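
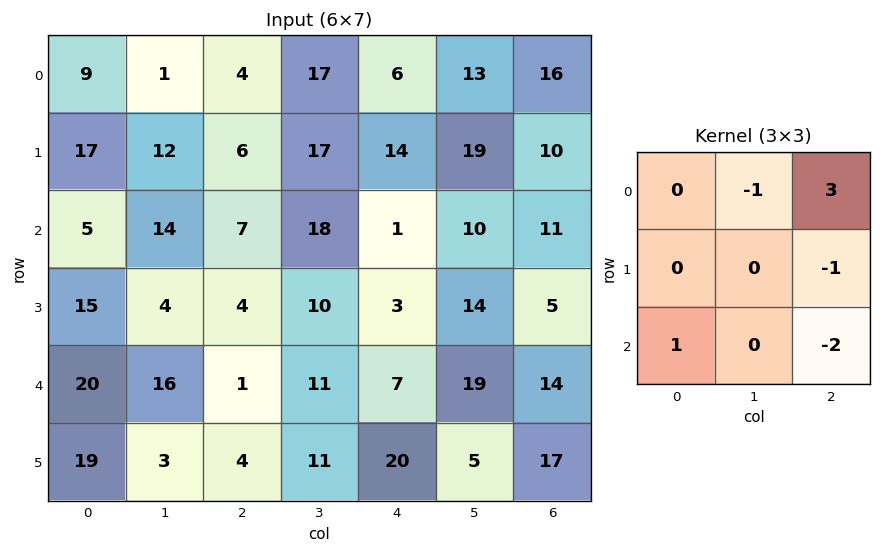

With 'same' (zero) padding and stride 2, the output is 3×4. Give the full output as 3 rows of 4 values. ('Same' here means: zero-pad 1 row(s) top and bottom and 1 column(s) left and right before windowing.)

-25 -39 -34 19
-3 11 15 4
-25 -4 21 0

Output[0,0]: The receptive field on the zero-padded input at this output position is [0 0 0 / 0 9 1 / 0 17 12]. Elementwise product with the kernel and sum: 0·-1 + 0·3 + 1·-1 + 0·1 + 12·-2.
Output[0,1]: The receptive field on the zero-padded input at this output position is [0 0 0 / 1 4 17 / 12 6 17]. Elementwise product with the kernel and sum: 0·-1 + 0·3 + 17·-1 + 12·1 + 17·-2.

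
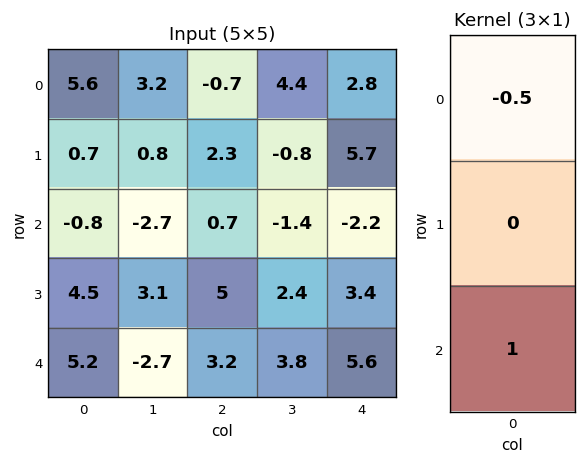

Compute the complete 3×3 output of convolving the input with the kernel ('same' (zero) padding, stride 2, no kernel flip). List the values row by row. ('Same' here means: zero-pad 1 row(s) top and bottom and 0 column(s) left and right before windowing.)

Output[0,0]: The receptive field on the zero-padded input at this output position is [0 / 5.6 / 0.7]. Elementwise product with the kernel and sum: 0·-0.5 + 0.7·1.

0.7 2.3 5.7
4.15 3.85 0.55
-2.25 -2.5 -1.7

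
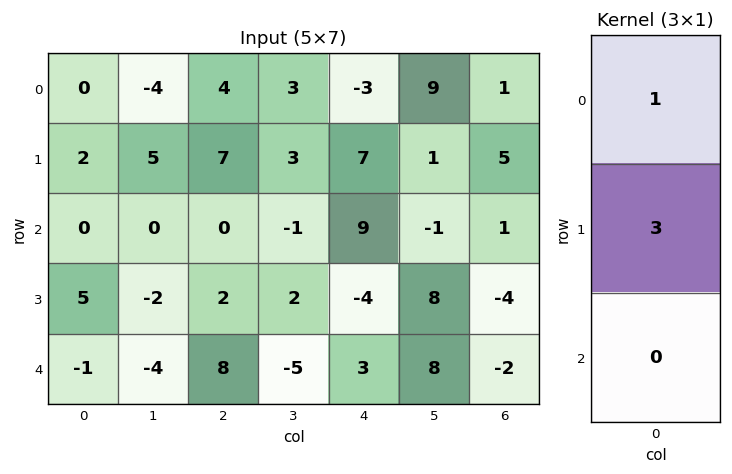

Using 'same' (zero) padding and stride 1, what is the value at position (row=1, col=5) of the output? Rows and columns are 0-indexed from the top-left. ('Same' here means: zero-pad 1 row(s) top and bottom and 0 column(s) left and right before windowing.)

12

The receptive field on the zero-padded input at this output position is [9 / 1 / -1]. Elementwise product with the kernel and sum: 9·1 + 1·3.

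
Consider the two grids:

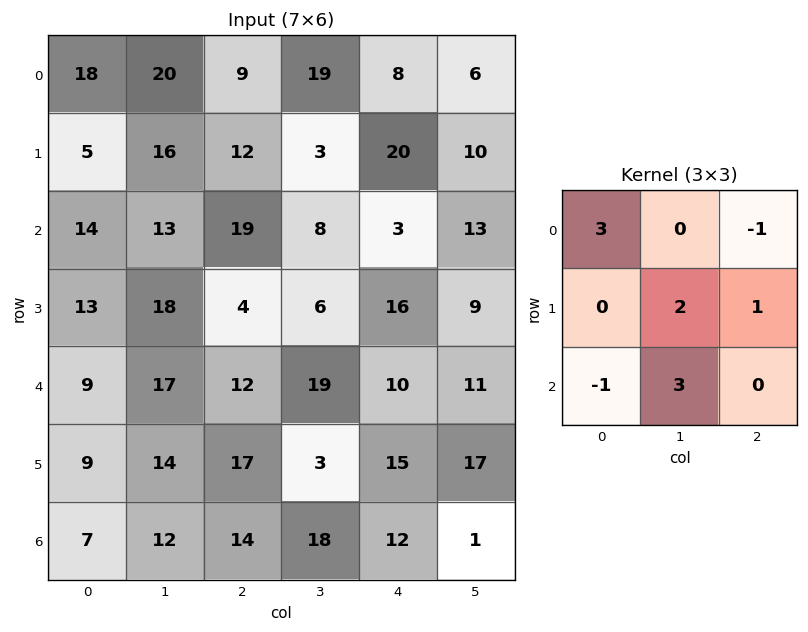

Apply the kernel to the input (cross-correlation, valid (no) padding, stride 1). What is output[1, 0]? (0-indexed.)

The receptive field on the input at this output position is [5 16 12 / 14 13 19 / 13 18 4]. Elementwise product with the kernel and sum: 5·3 + 12·-1 + 13·2 + 19·1 + 13·-1 + 18·3.

89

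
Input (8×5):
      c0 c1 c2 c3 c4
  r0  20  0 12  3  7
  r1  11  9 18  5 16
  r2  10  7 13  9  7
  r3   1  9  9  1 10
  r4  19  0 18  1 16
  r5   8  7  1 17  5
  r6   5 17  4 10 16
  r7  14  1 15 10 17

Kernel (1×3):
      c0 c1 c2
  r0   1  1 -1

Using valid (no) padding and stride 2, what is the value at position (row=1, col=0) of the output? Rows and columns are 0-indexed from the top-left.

The receptive field on the input at this output position is [10 7 13]. Elementwise product with the kernel and sum: 10·1 + 7·1 + 13·-1.

4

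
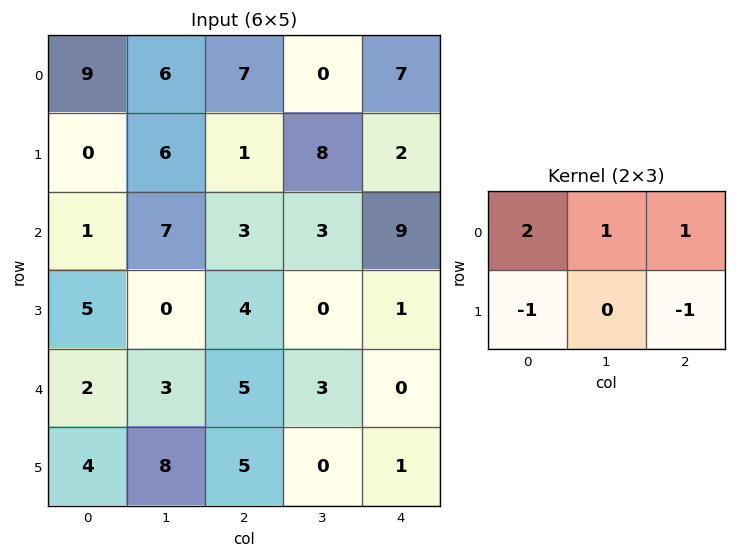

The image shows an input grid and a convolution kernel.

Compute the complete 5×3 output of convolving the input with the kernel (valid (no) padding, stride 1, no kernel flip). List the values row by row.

30 5 18
3 11 0
3 20 13
7 -2 4
3 6 7

Output[0,0]: The receptive field on the input at this output position is [9 6 7 / 0 6 1]. Elementwise product with the kernel and sum: 9·2 + 6·1 + 7·1 + 0·-1 + 1·-1.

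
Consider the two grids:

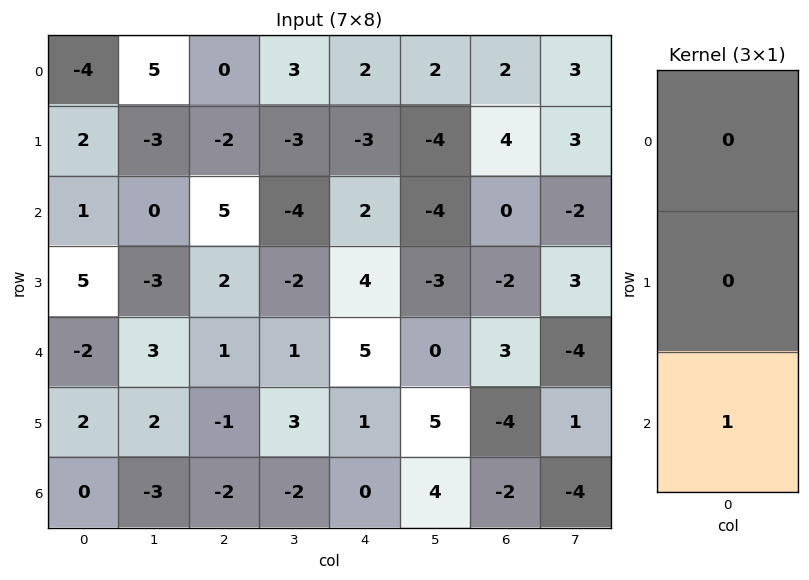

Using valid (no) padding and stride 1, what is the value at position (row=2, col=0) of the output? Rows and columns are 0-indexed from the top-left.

-2

The receptive field on the input at this output position is [1 / 5 / -2]. Elementwise product with the kernel and sum: -2·1.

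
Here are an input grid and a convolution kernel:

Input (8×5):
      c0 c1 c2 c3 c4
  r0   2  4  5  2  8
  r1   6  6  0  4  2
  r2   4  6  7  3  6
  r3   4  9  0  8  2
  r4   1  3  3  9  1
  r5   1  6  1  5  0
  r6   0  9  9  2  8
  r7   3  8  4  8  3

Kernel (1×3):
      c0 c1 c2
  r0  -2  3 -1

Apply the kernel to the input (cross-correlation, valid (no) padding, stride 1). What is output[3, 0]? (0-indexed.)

19

The receptive field on the input at this output position is [4 9 0]. Elementwise product with the kernel and sum: 4·-2 + 9·3 + 0·-1.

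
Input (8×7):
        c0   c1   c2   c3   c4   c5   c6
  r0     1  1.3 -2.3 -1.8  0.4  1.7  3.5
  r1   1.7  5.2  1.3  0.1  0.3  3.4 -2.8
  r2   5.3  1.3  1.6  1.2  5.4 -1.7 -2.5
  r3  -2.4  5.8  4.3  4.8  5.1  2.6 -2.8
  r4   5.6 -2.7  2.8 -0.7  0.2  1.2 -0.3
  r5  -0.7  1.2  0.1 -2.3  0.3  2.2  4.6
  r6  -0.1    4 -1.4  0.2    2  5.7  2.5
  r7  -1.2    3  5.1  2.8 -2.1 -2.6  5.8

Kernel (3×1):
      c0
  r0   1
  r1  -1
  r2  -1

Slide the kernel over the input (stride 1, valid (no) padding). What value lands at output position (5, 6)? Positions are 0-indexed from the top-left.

The receptive field on the input at this output position is [4.6 / 2.5 / 5.8]. Elementwise product with the kernel and sum: 4.6·1 + 2.5·-1 + 5.8·-1.

-3.7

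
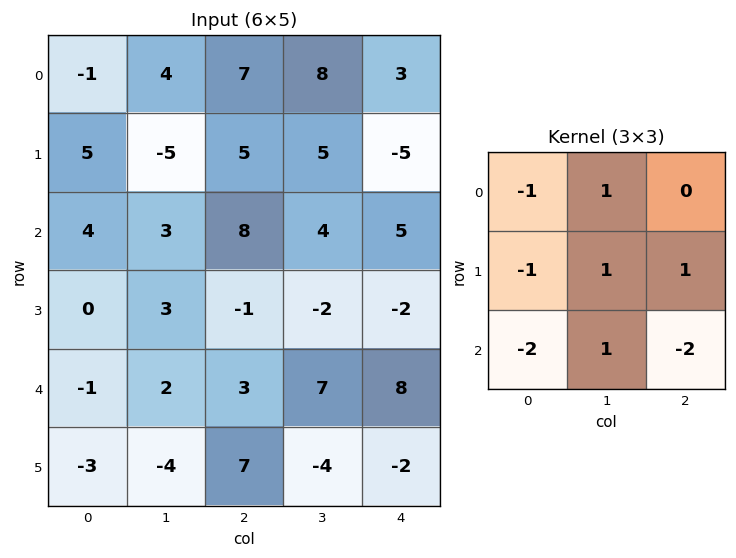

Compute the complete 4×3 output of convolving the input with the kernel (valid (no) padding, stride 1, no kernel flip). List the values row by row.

Output[0,0]: The receptive field on the input at this output position is [-1 4 7 / 5 -5 5 / 4 3 8]. Elementwise product with the kernel and sum: -1·-1 + 4·1 + 5·-1 + -5·1 + 5·1 + 4·-2 + 3·1 + 8·-2.

-21 12 -26
2 16 5
-1 -16 -22
-3 27 -3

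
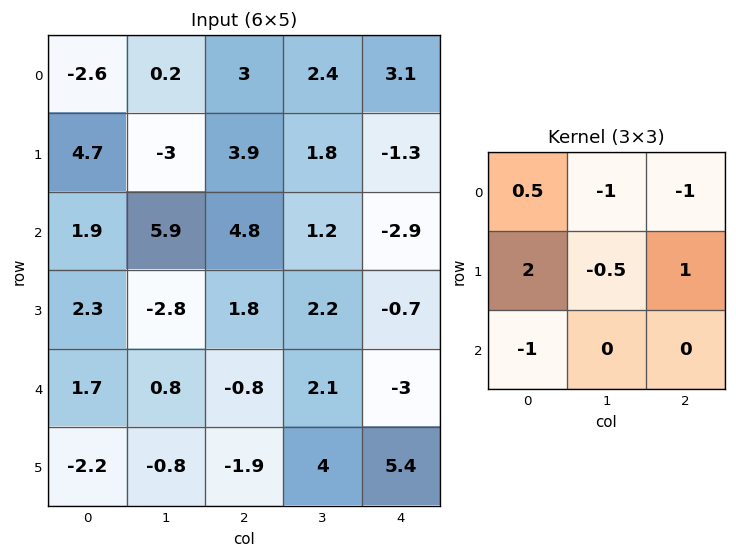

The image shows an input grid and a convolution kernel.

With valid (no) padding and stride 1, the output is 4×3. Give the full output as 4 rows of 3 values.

Output[0,0]: The receptive field on the input at this output position is [-2.6 0.2 3 / 4.7 -3 3.9 / 1.9 5.9 4.8]. Elementwise product with the kernel and sum: -2.6·0.5 + 0.2·-1 + 3·-1 + 4.7·2 + -3·-0.5 + 3.9·1 + 1.9·-1.
Output[0,1]: The receptive field on the input at this output position is [0.2 3 2.4 / -3 3.9 1.8 / 5.9 4.8 1.2]. Elementwise product with the kernel and sum: 0.2·0.5 + 3·-1 + 2.4·-1 + -3·2 + 3.9·-0.5 + 1.8·1 + 5.9·-1.

8.4 -17.35 -3.2
4.8 6.2 5.75
-3.65 -8.15 6.7
6.55 -0.5 -4.35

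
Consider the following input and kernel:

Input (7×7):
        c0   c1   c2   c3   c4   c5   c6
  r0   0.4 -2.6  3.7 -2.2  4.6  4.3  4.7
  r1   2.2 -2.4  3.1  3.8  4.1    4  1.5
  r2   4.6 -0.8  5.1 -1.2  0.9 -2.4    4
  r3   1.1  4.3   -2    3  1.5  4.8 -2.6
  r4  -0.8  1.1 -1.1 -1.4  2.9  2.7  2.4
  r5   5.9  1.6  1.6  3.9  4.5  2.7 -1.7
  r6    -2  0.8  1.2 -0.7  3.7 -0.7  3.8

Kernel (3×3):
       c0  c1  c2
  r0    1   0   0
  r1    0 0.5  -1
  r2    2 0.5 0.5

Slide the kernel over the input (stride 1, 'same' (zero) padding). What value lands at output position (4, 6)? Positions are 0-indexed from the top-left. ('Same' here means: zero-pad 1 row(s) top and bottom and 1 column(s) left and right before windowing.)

The receptive field on the zero-padded input at this output position is [4.8 -2.6 0 / 2.7 2.4 0 / 2.7 -1.7 0]. Elementwise product with the kernel and sum: 4.8·1 + 2.4·0.5 + 0·-1 + 2.7·2 + -1.7·0.5 + 0·0.5.

10.55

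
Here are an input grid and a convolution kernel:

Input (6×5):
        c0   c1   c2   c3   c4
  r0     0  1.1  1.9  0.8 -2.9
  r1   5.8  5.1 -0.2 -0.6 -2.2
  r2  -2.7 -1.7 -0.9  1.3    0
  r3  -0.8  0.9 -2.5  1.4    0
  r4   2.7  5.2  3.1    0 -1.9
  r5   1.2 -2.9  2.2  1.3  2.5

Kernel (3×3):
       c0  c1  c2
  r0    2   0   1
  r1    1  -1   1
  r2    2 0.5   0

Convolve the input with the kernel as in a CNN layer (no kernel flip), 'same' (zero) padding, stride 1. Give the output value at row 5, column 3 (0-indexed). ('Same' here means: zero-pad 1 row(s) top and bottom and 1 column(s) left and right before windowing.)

The receptive field on the zero-padded input at this output position is [3.1 0 -1.9 / 2.2 1.3 2.5 / 0 0 0]. Elementwise product with the kernel and sum: 3.1·2 + -1.9·1 + 2.2·1 + 1.3·-1 + 2.5·1 + 0·2 + 0·0.5.

7.7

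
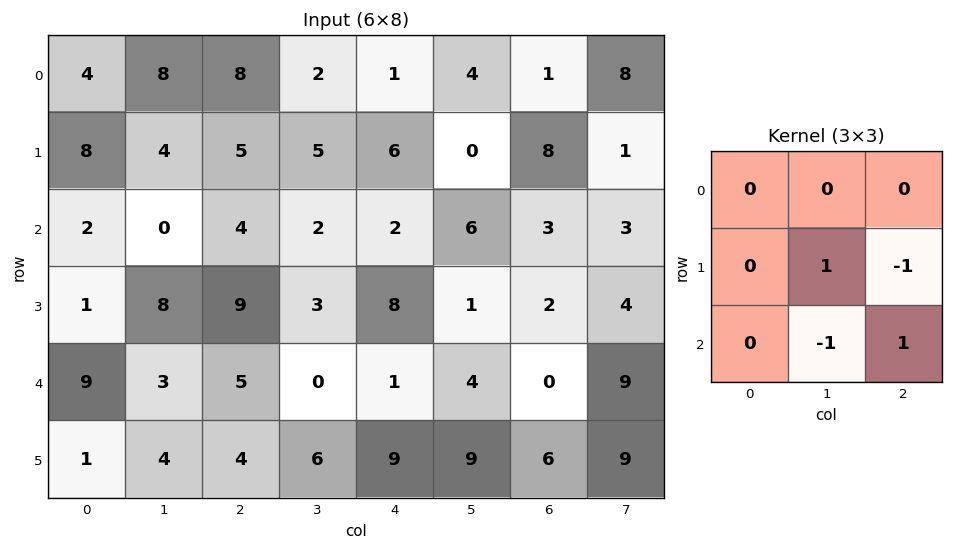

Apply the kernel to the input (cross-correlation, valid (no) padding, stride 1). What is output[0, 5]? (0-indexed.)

The receptive field on the input at this output position is [4 1 8 / 0 8 1 / 6 3 3]. Elementwise product with the kernel and sum: 8·1 + 1·-1 + 3·-1 + 3·1.

7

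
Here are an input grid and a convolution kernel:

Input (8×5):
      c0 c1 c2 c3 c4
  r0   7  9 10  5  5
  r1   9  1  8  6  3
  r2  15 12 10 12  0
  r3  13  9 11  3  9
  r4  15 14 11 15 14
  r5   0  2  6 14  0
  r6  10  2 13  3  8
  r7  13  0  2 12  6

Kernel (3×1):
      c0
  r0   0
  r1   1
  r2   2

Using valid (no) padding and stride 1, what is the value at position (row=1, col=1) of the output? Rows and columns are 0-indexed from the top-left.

30

The receptive field on the input at this output position is [1 / 12 / 9]. Elementwise product with the kernel and sum: 12·1 + 9·2.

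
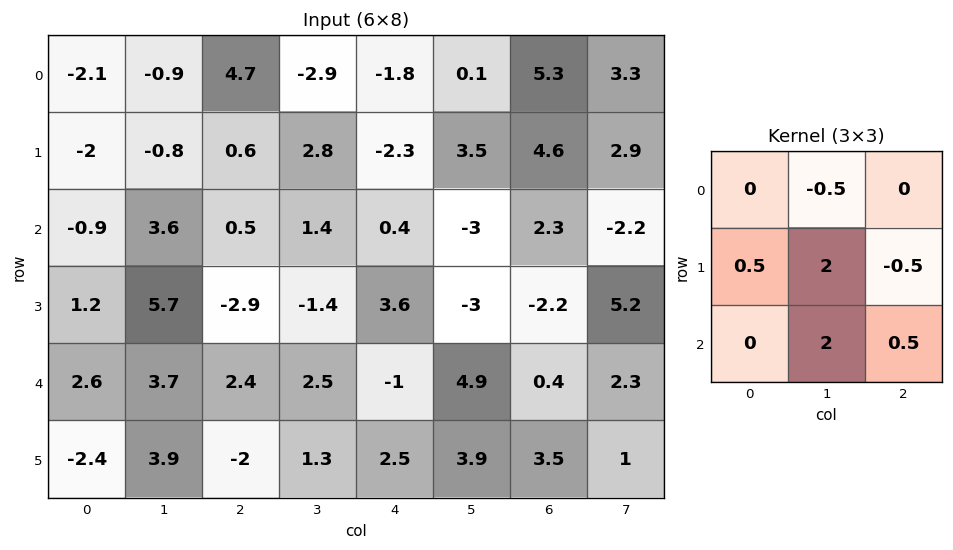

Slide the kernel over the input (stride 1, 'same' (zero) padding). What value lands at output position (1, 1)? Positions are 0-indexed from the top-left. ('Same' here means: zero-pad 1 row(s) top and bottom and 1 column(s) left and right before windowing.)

The receptive field on the zero-padded input at this output position is [-2.1 -0.9 4.7 / -2 -0.8 0.6 / -0.9 3.6 0.5]. Elementwise product with the kernel and sum: -0.9·-0.5 + -2·0.5 + -0.8·2 + 0.6·-0.5 + 3.6·2 + 0.5·0.5.

5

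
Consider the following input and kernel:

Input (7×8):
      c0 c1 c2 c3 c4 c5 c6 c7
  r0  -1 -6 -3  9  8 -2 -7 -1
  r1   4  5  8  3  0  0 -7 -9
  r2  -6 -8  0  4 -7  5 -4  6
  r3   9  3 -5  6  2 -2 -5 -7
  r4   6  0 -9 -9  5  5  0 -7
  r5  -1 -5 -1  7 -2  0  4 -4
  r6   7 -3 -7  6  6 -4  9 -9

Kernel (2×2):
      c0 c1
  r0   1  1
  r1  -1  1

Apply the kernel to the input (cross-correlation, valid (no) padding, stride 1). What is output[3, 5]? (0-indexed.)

-12

The receptive field on the input at this output position is [-2 -5 / 5 0]. Elementwise product with the kernel and sum: -2·1 + -5·1 + 5·-1 + 0·1.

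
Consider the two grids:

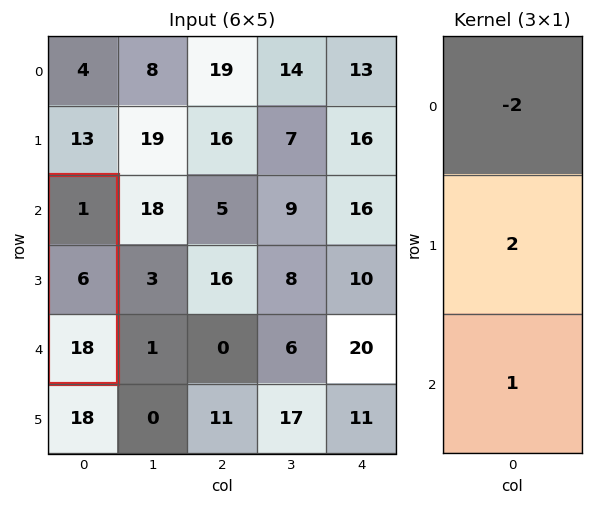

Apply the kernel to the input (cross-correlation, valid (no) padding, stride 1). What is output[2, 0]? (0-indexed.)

The receptive field on the input at this output position is [1 / 6 / 18]. Elementwise product with the kernel and sum: 1·-2 + 6·2 + 18·1.

28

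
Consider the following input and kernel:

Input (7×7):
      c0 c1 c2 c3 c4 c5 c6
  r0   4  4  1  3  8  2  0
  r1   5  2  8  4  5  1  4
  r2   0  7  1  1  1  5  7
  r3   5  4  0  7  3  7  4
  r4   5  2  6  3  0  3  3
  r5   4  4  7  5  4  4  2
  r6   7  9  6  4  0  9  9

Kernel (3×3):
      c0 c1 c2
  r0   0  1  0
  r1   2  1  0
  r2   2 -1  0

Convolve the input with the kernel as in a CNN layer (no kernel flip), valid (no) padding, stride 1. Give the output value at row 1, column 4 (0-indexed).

7

The receptive field on the input at this output position is [5 1 4 / 1 5 7 / 3 7 4]. Elementwise product with the kernel and sum: 1·1 + 1·2 + 5·1 + 3·2 + 7·-1.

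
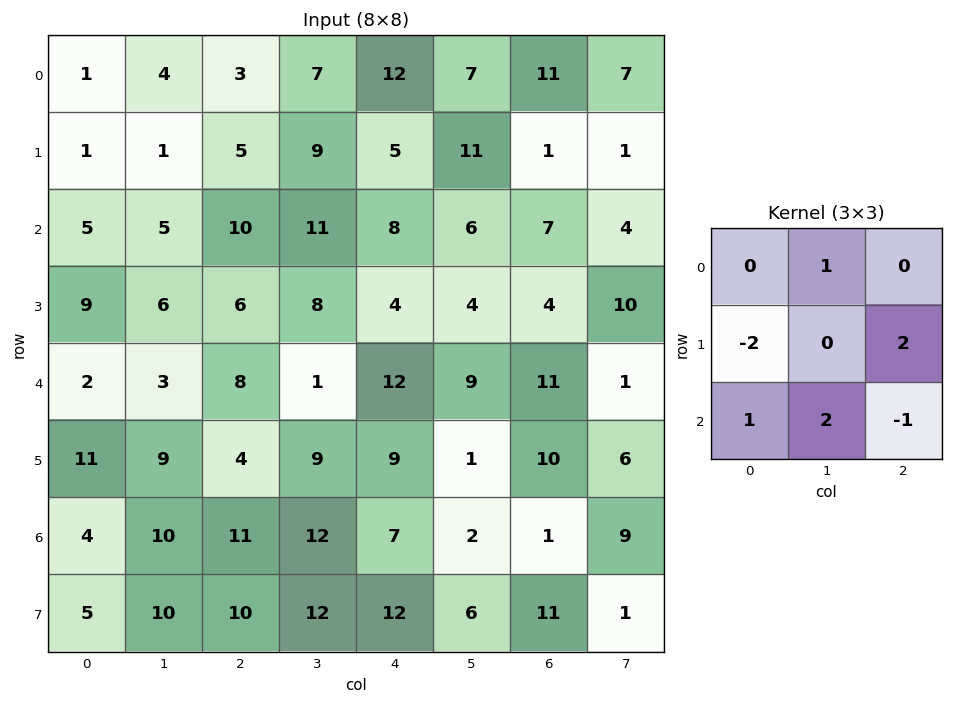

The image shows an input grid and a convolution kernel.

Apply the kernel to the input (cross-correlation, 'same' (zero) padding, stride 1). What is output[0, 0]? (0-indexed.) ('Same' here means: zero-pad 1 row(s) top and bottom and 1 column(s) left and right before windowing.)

The receptive field on the zero-padded input at this output position is [0 0 0 / 0 1 4 / 0 1 1]. Elementwise product with the kernel and sum: 0·1 + 0·-2 + 4·2 + 0·1 + 1·2 + 1·-1.

9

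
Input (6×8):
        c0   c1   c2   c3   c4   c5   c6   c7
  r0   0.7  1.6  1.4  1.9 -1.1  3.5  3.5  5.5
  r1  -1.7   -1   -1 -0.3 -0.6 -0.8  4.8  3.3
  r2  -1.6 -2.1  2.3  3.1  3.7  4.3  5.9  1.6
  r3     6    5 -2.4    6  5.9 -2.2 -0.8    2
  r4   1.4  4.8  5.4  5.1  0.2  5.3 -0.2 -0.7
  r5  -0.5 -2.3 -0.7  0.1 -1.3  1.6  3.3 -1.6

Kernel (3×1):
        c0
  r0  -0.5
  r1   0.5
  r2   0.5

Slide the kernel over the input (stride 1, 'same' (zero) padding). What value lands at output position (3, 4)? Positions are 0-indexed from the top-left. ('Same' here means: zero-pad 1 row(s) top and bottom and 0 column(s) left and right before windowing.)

1.2

The receptive field on the zero-padded input at this output position is [3.7 / 5.9 / 0.2]. Elementwise product with the kernel and sum: 3.7·-0.5 + 5.9·0.5 + 0.2·0.5.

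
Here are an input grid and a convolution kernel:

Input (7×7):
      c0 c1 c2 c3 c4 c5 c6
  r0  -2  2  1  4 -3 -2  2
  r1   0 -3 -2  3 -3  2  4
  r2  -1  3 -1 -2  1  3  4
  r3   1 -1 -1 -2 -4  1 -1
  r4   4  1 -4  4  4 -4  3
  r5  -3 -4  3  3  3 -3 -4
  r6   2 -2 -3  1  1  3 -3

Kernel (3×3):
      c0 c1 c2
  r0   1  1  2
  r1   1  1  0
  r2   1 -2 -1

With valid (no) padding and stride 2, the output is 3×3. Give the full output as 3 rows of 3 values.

-7 2 -11
6 -20 18
-1 8 4

Output[0,0]: The receptive field on the input at this output position is [-2 2 1 / 0 -3 -2 / -1 3 -1]. Elementwise product with the kernel and sum: -2·1 + 2·1 + 1·2 + 0·1 + -3·1 + -1·1 + 3·-2 + -1·-1.
Output[0,1]: The receptive field on the input at this output position is [1 4 -3 / -2 3 -3 / -1 -2 1]. Elementwise product with the kernel and sum: 1·1 + 4·1 + -3·2 + -2·1 + 3·1 + -1·1 + -2·-2 + 1·-1.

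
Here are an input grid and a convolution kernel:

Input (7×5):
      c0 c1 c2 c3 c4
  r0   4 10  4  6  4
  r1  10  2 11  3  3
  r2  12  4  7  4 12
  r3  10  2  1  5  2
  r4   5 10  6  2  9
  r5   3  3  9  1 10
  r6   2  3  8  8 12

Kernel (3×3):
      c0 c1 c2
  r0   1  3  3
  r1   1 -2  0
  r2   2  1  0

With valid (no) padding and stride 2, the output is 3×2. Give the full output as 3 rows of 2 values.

Output[0,0]: The receptive field on the input at this output position is [4 10 4 / 10 2 11 / 12 4 7]. Elementwise product with the kernel and sum: 4·1 + 10·3 + 4·3 + 10·1 + 2·-2 + 12·2 + 4·1.
Output[0,1]: The receptive field on the input at this output position is [4 6 4 / 11 3 3 / 7 4 12]. Elementwise product with the kernel and sum: 4·1 + 6·3 + 4·3 + 11·1 + 3·-2 + 7·2 + 4·1.

80 57
71 60
57 70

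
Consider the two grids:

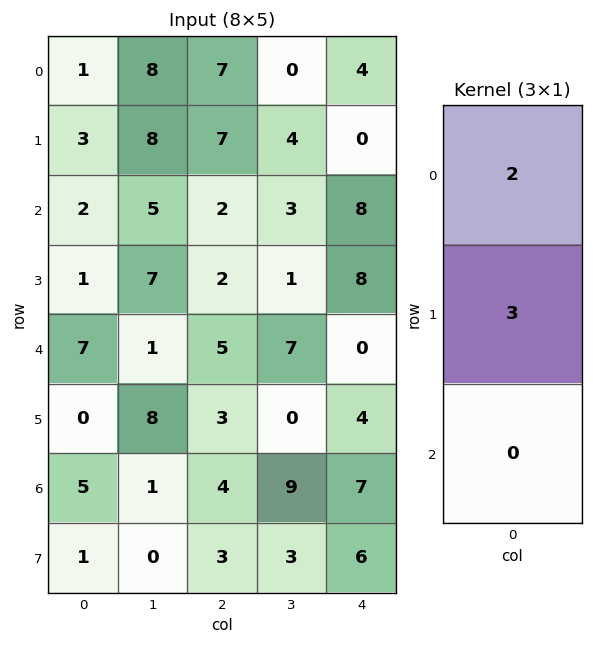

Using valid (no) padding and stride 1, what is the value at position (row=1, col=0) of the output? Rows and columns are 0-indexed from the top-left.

The receptive field on the input at this output position is [3 / 2 / 1]. Elementwise product with the kernel and sum: 3·2 + 2·3.

12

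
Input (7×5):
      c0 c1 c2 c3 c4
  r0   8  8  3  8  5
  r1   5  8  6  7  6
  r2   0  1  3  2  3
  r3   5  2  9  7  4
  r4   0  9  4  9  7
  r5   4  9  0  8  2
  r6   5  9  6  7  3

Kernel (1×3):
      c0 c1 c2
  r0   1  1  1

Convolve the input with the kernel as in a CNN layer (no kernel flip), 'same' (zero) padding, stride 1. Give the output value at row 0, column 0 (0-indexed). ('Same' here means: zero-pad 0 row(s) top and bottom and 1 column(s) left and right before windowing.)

16

The receptive field on the zero-padded input at this output position is [0 8 8]. Elementwise product with the kernel and sum: 0·1 + 8·1 + 8·1.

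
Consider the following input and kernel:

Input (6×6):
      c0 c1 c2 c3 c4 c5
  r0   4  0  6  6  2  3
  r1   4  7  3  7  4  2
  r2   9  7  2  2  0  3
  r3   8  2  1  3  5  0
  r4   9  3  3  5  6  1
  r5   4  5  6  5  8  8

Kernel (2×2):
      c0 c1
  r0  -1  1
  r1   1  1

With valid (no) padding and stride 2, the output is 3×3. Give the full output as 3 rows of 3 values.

7 10 7
8 4 8
3 13 11

Output[0,0]: The receptive field on the input at this output position is [4 0 / 4 7]. Elementwise product with the kernel and sum: 4·-1 + 0·1 + 4·1 + 7·1.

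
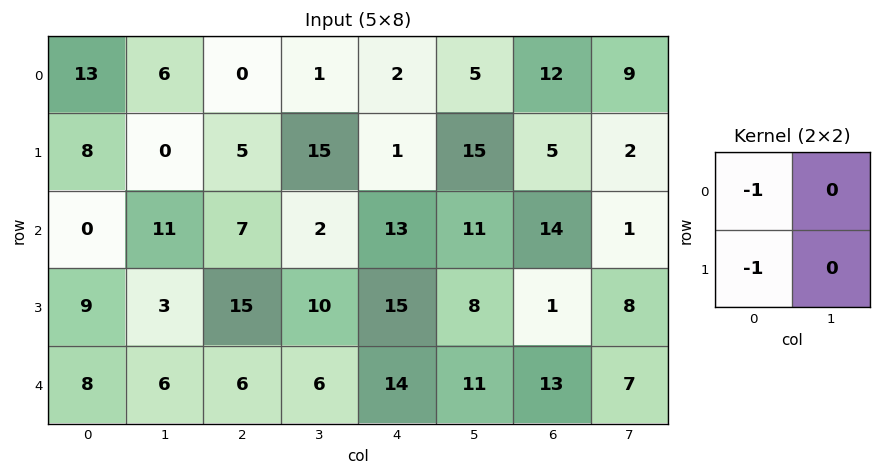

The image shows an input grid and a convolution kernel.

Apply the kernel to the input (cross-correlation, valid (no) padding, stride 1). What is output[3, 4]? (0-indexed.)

The receptive field on the input at this output position is [15 8 / 14 11]. Elementwise product with the kernel and sum: 15·-1 + 14·-1.

-29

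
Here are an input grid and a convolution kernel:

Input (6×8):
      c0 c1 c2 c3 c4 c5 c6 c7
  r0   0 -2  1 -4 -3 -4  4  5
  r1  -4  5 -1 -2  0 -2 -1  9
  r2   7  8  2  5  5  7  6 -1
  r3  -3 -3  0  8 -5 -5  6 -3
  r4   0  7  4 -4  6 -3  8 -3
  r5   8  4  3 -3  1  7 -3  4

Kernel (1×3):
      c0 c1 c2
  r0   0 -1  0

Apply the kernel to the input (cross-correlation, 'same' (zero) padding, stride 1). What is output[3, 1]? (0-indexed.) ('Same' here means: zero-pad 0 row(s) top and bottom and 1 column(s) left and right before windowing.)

3

The receptive field on the zero-padded input at this output position is [-3 -3 0]. Elementwise product with the kernel and sum: -3·-1.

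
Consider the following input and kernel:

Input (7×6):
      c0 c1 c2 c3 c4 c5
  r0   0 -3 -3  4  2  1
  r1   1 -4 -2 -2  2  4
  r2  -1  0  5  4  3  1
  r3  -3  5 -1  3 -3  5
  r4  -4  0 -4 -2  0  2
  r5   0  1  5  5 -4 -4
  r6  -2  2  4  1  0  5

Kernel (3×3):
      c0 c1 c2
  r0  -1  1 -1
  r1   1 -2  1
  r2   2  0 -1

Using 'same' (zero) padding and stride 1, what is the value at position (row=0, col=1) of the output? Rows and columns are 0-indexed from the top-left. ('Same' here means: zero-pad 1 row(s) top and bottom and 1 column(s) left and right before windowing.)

7

The receptive field on the zero-padded input at this output position is [0 0 0 / 0 -3 -3 / 1 -4 -2]. Elementwise product with the kernel and sum: 0·-1 + 0·1 + 0·-1 + 0·1 + -3·-2 + -3·1 + 1·2 + -2·-1.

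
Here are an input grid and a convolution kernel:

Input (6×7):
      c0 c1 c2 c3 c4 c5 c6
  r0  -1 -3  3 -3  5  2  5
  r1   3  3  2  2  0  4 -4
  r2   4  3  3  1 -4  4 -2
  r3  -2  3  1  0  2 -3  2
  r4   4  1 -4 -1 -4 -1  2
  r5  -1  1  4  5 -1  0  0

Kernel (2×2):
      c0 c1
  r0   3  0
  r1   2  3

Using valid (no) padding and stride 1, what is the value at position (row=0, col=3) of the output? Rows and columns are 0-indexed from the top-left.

-5

The receptive field on the input at this output position is [-3 5 / 2 0]. Elementwise product with the kernel and sum: -3·3 + 2·2 + 0·3.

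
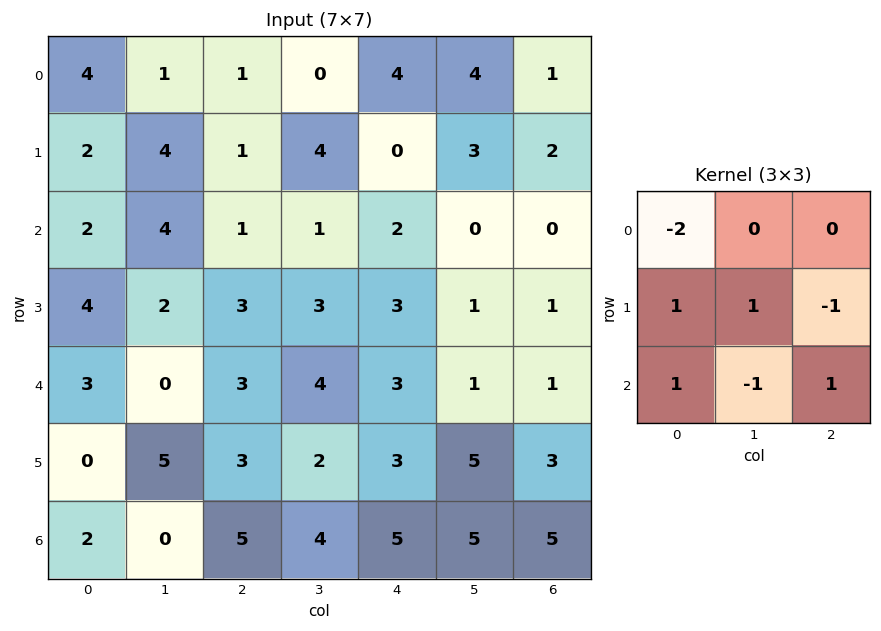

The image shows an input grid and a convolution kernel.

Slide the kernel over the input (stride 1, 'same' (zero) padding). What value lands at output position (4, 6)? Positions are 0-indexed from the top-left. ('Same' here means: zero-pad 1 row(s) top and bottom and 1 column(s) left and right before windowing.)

2

The receptive field on the zero-padded input at this output position is [1 1 0 / 1 1 0 / 5 3 0]. Elementwise product with the kernel and sum: 1·-2 + 1·1 + 1·1 + 0·-1 + 5·1 + 3·-1 + 0·1.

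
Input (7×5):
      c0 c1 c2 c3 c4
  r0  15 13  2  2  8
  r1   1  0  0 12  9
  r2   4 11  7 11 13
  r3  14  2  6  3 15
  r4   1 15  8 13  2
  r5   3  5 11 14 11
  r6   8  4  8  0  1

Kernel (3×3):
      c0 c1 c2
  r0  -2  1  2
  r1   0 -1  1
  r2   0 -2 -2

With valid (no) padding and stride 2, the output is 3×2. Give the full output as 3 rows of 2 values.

Output[0,0]: The receptive field on the input at this output position is [15 13 2 / 1 0 0 / 4 11 7]. Elementwise product with the kernel and sum: 15·-2 + 13·1 + 2·2 + 0·-1 + 0·1 + 11·-2 + 7·-2.
Output[0,1]: The receptive field on the input at this output position is [2 2 8 / 0 12 9 / 7 11 13]. Elementwise product with the kernel and sum: 2·-2 + 2·1 + 8·2 + 12·-1 + 9·1 + 11·-2 + 13·-2.

-49 -37
-25 5
11 -4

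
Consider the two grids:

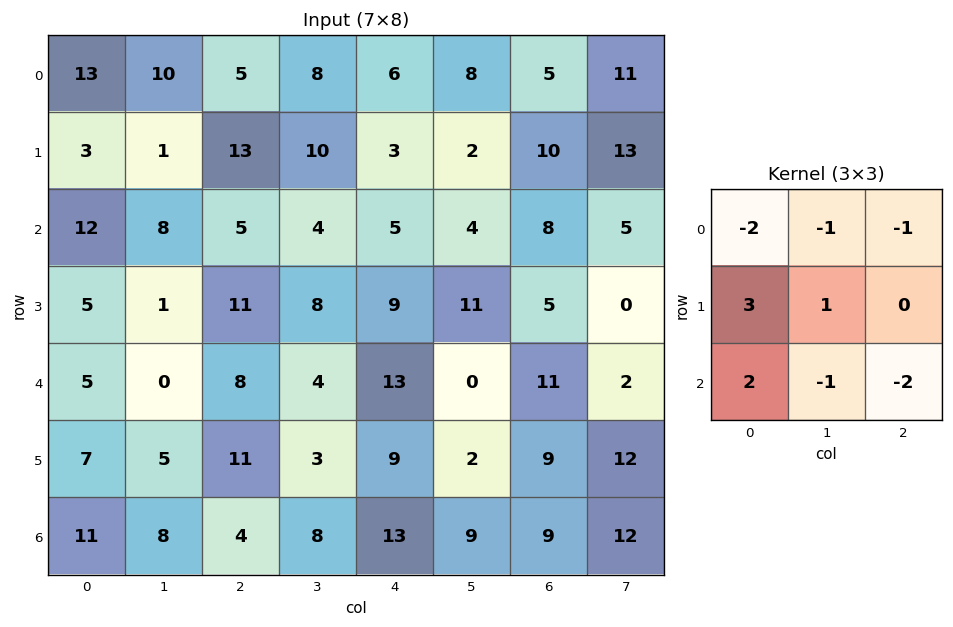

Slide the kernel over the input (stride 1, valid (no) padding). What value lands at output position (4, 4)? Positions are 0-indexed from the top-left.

The receptive field on the input at this output position is [13 0 11 / 9 2 9 / 13 9 9]. Elementwise product with the kernel and sum: 13·-2 + 0·-1 + 11·-1 + 9·3 + 2·1 + 13·2 + 9·-1 + 9·-2.

-9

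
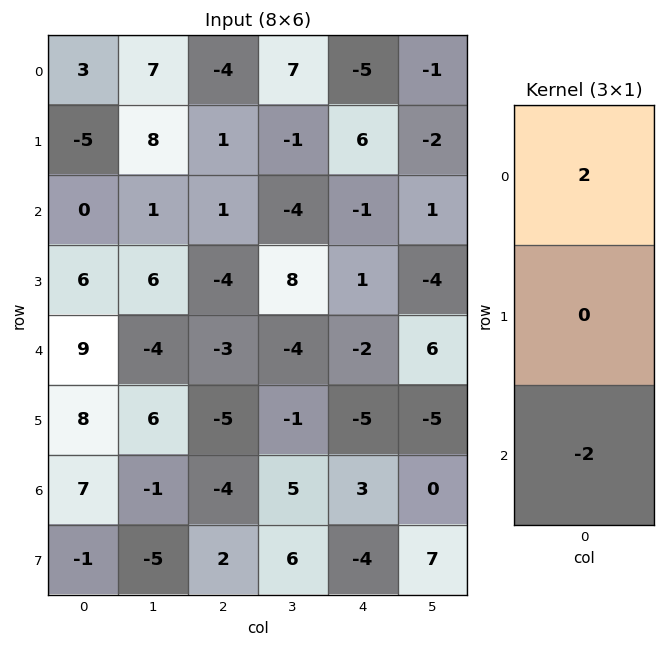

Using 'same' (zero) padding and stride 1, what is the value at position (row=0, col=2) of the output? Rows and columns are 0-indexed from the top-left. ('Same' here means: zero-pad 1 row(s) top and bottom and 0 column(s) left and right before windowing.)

-2

The receptive field on the zero-padded input at this output position is [0 / -4 / 1]. Elementwise product with the kernel and sum: 0·2 + 1·-2.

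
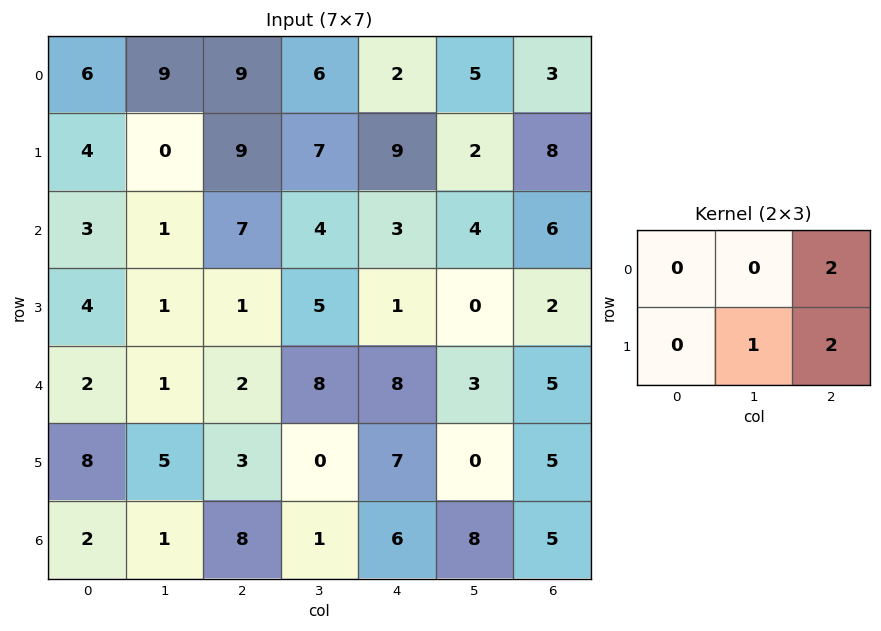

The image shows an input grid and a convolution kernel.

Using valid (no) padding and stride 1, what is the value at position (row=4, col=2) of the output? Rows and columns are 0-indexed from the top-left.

The receptive field on the input at this output position is [2 8 8 / 3 0 7]. Elementwise product with the kernel and sum: 8·2 + 0·1 + 7·2.

30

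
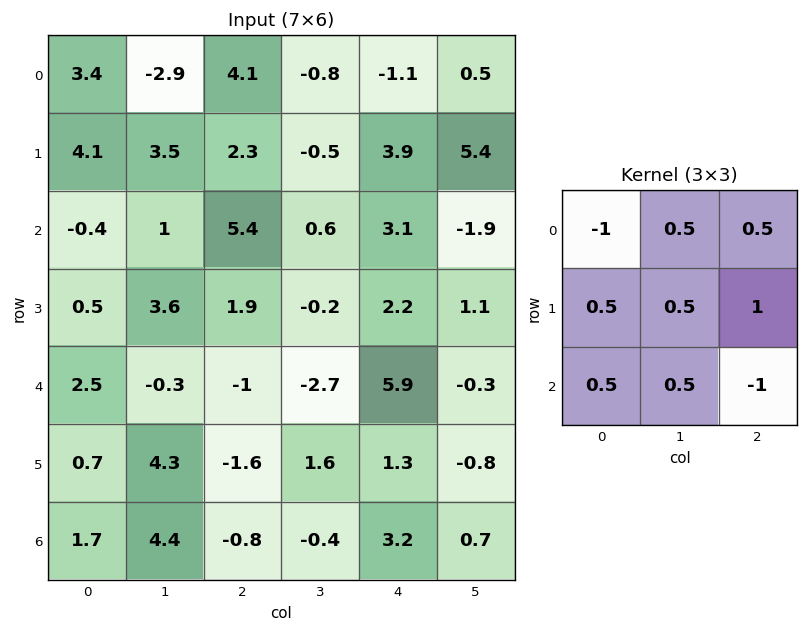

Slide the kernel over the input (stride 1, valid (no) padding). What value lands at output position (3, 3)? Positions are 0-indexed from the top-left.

The receptive field on the input at this output position is [-0.2 2.2 1.1 / -2.7 5.9 -0.3 / 1.6 1.3 -0.8]. Elementwise product with the kernel and sum: -0.2·-1 + 2.2·0.5 + 1.1·0.5 + -2.7·0.5 + 5.9·0.5 + -0.3·1 + 1.6·0.5 + 1.3·0.5 + -0.8·-1.

5.4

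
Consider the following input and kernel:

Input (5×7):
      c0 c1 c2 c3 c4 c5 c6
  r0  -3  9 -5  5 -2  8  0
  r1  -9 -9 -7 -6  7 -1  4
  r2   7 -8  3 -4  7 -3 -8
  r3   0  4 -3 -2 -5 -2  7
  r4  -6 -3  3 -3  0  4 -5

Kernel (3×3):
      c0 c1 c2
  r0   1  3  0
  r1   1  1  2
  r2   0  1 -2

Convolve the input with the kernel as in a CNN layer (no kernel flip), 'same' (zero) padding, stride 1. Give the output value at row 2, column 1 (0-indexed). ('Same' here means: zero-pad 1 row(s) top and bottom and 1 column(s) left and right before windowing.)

-21

The receptive field on the zero-padded input at this output position is [-9 -9 -7 / 7 -8 3 / 0 4 -3]. Elementwise product with the kernel and sum: -9·1 + -9·3 + 7·1 + -8·1 + 3·2 + 4·1 + -3·-2.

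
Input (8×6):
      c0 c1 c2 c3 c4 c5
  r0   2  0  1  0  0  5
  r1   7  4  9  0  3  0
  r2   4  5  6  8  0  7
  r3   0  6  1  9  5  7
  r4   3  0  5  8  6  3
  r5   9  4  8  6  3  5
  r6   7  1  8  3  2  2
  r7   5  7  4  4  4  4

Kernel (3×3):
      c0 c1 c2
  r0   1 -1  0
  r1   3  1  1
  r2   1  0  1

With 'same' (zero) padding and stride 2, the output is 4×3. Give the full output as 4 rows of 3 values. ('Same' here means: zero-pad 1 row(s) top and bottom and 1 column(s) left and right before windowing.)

6 5 5
8 39 44
7 28 48
6 21 24

Output[0,0]: The receptive field on the zero-padded input at this output position is [0 0 0 / 0 2 0 / 0 7 4]. Elementwise product with the kernel and sum: 0·1 + 0·-1 + 0·3 + 2·1 + 0·1 + 0·1 + 4·1.
Output[0,1]: The receptive field on the zero-padded input at this output position is [0 0 0 / 0 1 0 / 4 9 0]. Elementwise product with the kernel and sum: 0·1 + 0·-1 + 0·3 + 1·1 + 0·1 + 4·1 + 0·1.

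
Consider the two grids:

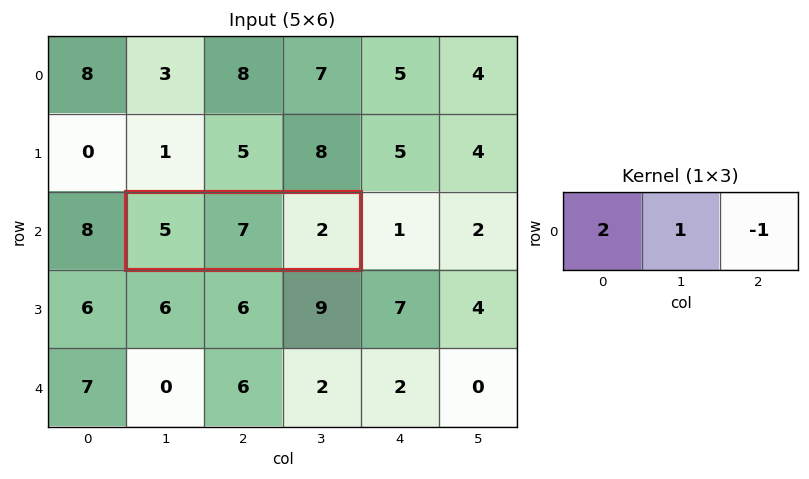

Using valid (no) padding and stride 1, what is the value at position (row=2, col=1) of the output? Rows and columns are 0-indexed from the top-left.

The receptive field on the input at this output position is [5 7 2]. Elementwise product with the kernel and sum: 5·2 + 7·1 + 2·-1.

15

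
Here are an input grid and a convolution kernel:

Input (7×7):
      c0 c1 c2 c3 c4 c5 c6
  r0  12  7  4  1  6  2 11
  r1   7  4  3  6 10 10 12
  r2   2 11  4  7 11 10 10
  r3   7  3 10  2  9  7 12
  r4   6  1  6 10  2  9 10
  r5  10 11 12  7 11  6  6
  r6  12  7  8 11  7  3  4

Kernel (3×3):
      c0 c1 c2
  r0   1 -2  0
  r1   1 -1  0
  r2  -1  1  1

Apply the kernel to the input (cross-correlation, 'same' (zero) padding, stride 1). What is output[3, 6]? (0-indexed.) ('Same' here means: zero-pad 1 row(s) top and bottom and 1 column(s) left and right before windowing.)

The receptive field on the zero-padded input at this output position is [10 10 0 / 7 12 0 / 9 10 0]. Elementwise product with the kernel and sum: 10·1 + 10·-2 + 7·1 + 12·-1 + 9·-1 + 10·1 + 0·1.

-14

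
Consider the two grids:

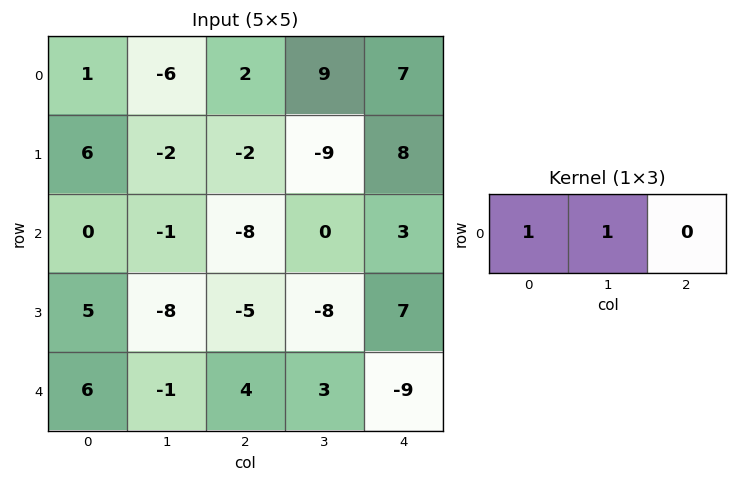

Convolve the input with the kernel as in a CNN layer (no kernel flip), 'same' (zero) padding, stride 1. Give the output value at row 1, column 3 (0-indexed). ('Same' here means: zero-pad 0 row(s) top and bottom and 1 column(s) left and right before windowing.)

-11

The receptive field on the zero-padded input at this output position is [-2 -9 8]. Elementwise product with the kernel and sum: -2·1 + -9·1.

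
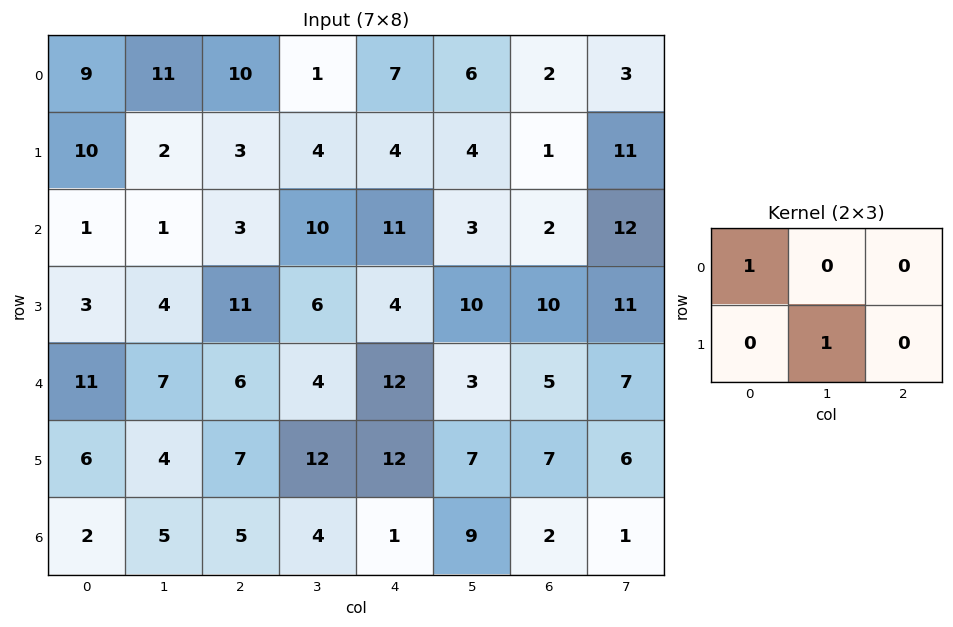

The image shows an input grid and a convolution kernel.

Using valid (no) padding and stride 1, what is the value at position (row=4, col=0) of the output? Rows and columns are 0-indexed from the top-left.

The receptive field on the input at this output position is [11 7 6 / 6 4 7]. Elementwise product with the kernel and sum: 11·1 + 4·1.

15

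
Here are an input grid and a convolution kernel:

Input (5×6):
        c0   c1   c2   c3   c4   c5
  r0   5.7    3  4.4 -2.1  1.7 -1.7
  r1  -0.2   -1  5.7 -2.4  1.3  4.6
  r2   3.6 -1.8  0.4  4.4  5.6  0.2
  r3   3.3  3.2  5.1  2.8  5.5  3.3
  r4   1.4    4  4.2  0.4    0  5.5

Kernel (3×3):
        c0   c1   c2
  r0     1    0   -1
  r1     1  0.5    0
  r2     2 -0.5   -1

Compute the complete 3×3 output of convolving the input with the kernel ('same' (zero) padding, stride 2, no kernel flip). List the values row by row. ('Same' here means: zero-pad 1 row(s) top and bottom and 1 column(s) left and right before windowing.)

3.95 2.75 -11.3
-2.05 0.85 -0.25
-2.5 6.5 -0.1

Output[0,0]: The receptive field on the zero-padded input at this output position is [0 0 0 / 0 5.7 3 / 0 -0.2 -1]. Elementwise product with the kernel and sum: 0·1 + 0·-1 + 0·1 + 5.7·0.5 + 0·2 + -0.2·-0.5 + -1·-1.
Output[0,1]: The receptive field on the zero-padded input at this output position is [0 0 0 / 3 4.4 -2.1 / -1 5.7 -2.4]. Elementwise product with the kernel and sum: 0·1 + 0·-1 + 3·1 + 4.4·0.5 + -1·2 + 5.7·-0.5 + -2.4·-1.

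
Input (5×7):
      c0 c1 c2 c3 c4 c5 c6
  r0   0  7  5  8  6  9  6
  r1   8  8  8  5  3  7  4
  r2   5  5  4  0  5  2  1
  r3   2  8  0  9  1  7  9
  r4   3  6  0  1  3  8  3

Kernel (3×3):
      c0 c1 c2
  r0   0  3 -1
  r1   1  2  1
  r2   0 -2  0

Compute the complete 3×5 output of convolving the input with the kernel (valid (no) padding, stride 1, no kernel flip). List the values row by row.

Output[0,0]: The receptive field on the input at this output position is [0 7 5 / 8 8 8 / 5 5 4]. Elementwise product with the kernel and sum: 7·3 + 5·-1 + 8·1 + 8·2 + 8·1 + 5·-2.
Output[0,1]: The receptive field on the input at this output position is [7 5 8 / 8 8 5 / 5 4 0]. Elementwise product with the kernel and sum: 5·3 + 8·-1 + 8·1 + 8·2 + 5·1 + 4·-2.

38 28 39 17 38
19 32 3 12 13
17 29 12 25 13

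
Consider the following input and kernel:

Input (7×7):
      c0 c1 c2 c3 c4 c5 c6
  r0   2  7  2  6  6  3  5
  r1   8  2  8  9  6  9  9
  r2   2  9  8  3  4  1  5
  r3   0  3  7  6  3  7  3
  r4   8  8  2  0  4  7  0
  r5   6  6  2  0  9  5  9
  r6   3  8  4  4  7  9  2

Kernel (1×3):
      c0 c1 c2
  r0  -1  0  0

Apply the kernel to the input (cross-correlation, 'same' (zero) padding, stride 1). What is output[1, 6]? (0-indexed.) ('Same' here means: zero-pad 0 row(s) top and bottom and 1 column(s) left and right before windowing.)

The receptive field on the zero-padded input at this output position is [9 9 0]. Elementwise product with the kernel and sum: 9·-1.

-9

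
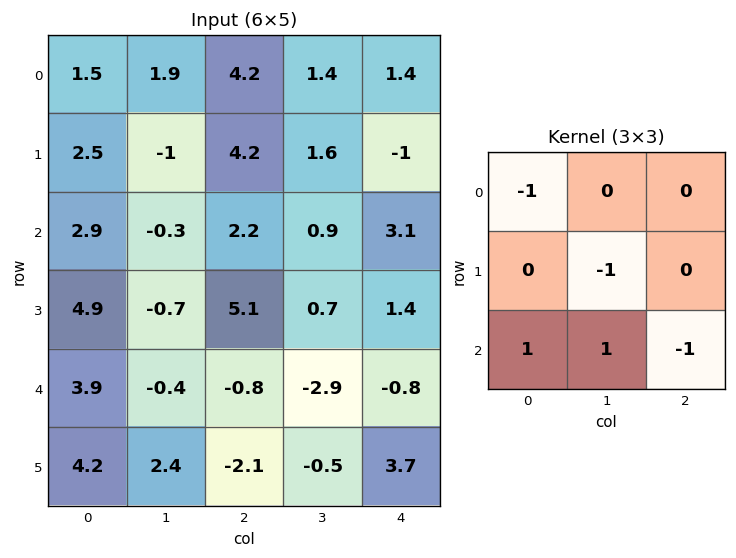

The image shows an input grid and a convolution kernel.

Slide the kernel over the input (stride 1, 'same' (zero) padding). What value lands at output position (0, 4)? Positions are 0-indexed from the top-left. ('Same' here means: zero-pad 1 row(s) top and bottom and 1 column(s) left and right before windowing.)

The receptive field on the zero-padded input at this output position is [0 0 0 / 1.4 1.4 0 / 1.6 -1 0]. Elementwise product with the kernel and sum: 0·-1 + 1.4·-1 + 1.6·1 + -1·1 + 0·-1.

-0.8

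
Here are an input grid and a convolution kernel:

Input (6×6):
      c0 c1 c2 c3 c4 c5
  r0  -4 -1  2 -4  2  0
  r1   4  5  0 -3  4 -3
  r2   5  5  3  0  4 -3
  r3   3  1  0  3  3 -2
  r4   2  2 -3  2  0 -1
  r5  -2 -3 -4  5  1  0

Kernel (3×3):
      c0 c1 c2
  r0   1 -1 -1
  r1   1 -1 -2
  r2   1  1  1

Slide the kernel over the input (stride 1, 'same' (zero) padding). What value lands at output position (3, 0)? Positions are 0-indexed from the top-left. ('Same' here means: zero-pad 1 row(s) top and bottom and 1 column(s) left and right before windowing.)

-11

The receptive field on the zero-padded input at this output position is [0 5 5 / 0 3 1 / 0 2 2]. Elementwise product with the kernel and sum: 0·1 + 5·-1 + 5·-1 + 0·1 + 3·-1 + 1·-2 + 0·1 + 2·1 + 2·1.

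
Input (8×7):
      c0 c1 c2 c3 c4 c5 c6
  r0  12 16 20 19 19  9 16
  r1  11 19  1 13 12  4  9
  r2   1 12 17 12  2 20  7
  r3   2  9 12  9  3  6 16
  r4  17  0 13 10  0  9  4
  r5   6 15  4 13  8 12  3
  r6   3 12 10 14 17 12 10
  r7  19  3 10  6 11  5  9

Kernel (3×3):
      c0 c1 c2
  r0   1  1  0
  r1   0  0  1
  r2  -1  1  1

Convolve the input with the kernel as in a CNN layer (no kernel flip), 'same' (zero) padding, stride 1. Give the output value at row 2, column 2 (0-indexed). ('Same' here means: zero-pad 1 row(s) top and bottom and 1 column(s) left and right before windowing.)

The receptive field on the zero-padded input at this output position is [19 1 13 / 12 17 12 / 9 12 9]. Elementwise product with the kernel and sum: 19·1 + 1·1 + 12·1 + 9·-1 + 12·1 + 9·1.

44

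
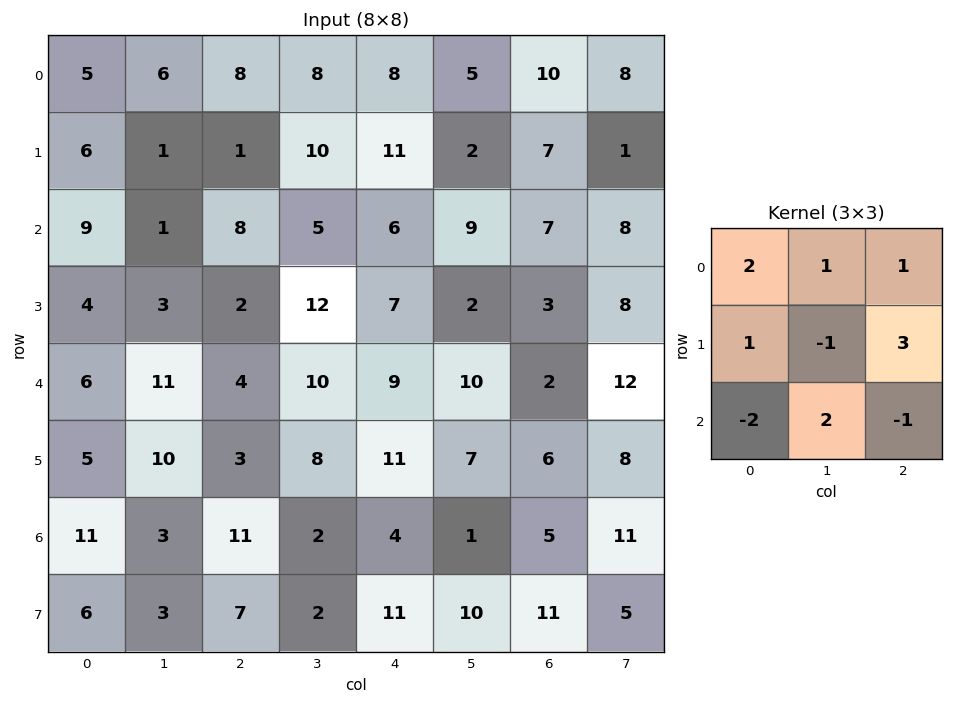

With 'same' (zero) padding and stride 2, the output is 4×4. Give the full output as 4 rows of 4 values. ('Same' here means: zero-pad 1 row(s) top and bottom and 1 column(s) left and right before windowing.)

Output[0,0]: The receptive field on the zero-padded input at this output position is [0 0 0 / 0 5 6 / 0 6 1]. Elementwise product with the kernel and sum: 0·2 + 0·1 + 0·1 + 0·1 + 5·-1 + 6·3 + 0·-2 + 6·2 + 1·-1.
Output[0,1]: The receptive field on the zero-padded input at this output position is [0 0 0 / 6 8 8 / 1 1 10]. Elementwise product with the kernel and sum: 0·2 + 0·1 + 0·1 + 6·1 + 8·-1 + 8·3 + 1·-2 + 1·2 + 10·-1.

24 12 15 28
6 7 47 32
34 35 63 49
22 35 43 54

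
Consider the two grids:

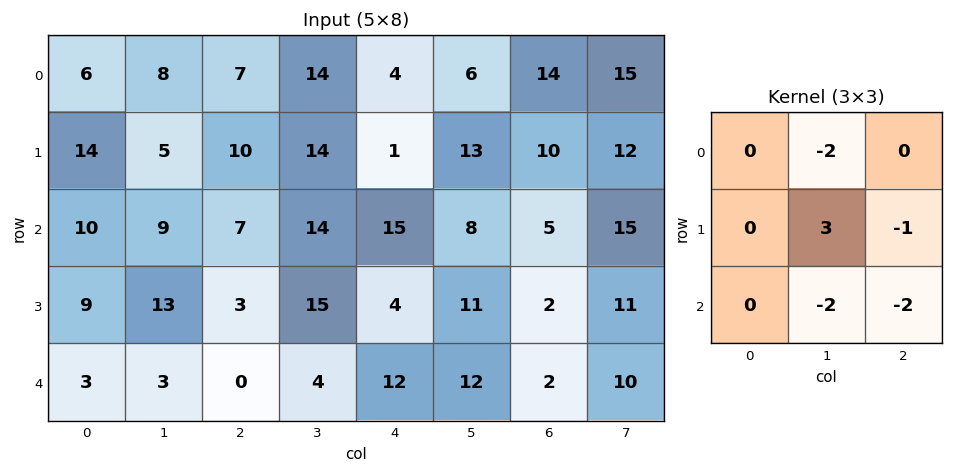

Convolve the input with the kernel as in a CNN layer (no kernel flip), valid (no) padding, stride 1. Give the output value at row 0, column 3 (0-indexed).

The receptive field on the input at this output position is [14 4 6 / 14 1 13 / 14 15 8]. Elementwise product with the kernel and sum: 4·-2 + 1·3 + 13·-1 + 15·-2 + 8·-2.

-64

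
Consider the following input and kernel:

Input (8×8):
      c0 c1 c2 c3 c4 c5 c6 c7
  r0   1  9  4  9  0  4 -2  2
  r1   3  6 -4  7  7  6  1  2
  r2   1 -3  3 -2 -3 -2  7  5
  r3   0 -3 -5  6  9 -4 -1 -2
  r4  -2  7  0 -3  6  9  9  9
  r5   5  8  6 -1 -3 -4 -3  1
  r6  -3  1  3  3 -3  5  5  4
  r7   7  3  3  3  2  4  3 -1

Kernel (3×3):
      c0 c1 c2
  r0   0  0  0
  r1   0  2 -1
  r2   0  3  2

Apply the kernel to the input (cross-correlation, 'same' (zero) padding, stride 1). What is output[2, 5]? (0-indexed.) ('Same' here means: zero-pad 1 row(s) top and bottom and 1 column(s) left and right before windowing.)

-25

The receptive field on the zero-padded input at this output position is [7 6 1 / -3 -2 7 / 9 -4 -1]. Elementwise product with the kernel and sum: -2·2 + 7·-1 + -4·3 + -1·2.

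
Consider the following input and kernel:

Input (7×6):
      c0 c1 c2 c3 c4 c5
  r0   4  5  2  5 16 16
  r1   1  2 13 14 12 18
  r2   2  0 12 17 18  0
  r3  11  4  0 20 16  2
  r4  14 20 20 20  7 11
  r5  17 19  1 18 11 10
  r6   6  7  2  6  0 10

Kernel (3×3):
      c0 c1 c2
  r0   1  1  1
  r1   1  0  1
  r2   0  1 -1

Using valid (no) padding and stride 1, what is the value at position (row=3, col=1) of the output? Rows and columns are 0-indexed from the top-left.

47

The receptive field on the input at this output position is [4 0 20 / 20 20 20 / 19 1 18]. Elementwise product with the kernel and sum: 4·1 + 0·1 + 20·1 + 20·1 + 20·1 + 1·1 + 18·-1.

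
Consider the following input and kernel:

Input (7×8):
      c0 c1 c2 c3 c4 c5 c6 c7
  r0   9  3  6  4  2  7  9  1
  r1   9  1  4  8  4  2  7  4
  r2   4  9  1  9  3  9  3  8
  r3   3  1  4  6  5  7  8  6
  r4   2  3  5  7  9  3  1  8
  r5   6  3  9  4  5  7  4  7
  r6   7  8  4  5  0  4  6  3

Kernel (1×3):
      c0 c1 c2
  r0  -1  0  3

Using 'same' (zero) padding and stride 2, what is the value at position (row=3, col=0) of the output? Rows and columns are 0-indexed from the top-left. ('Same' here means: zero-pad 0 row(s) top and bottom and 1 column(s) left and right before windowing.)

24

The receptive field on the zero-padded input at this output position is [0 7 8]. Elementwise product with the kernel and sum: 0·-1 + 8·3.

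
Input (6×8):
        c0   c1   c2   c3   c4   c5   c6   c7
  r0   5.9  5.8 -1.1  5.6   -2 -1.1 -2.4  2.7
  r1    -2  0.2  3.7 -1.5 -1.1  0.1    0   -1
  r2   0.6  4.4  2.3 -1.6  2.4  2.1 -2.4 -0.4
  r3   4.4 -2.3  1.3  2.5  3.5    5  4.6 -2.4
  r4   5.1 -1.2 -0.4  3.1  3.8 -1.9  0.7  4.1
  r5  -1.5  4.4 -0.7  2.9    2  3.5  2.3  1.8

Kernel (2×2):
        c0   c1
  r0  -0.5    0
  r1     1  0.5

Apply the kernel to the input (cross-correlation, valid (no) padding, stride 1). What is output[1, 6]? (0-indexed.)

-2.6

The receptive field on the input at this output position is [0 -1 / -2.4 -0.4]. Elementwise product with the kernel and sum: 0·-0.5 + -2.4·1 + -0.4·0.5.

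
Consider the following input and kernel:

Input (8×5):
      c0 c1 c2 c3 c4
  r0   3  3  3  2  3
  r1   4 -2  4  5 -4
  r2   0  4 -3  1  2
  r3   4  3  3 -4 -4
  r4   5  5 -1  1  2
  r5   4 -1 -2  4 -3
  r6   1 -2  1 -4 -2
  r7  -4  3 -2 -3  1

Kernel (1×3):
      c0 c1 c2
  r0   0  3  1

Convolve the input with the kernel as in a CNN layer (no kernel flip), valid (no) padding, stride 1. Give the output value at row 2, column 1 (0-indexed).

The receptive field on the input at this output position is [4 -3 1]. Elementwise product with the kernel and sum: -3·3 + 1·1.

-8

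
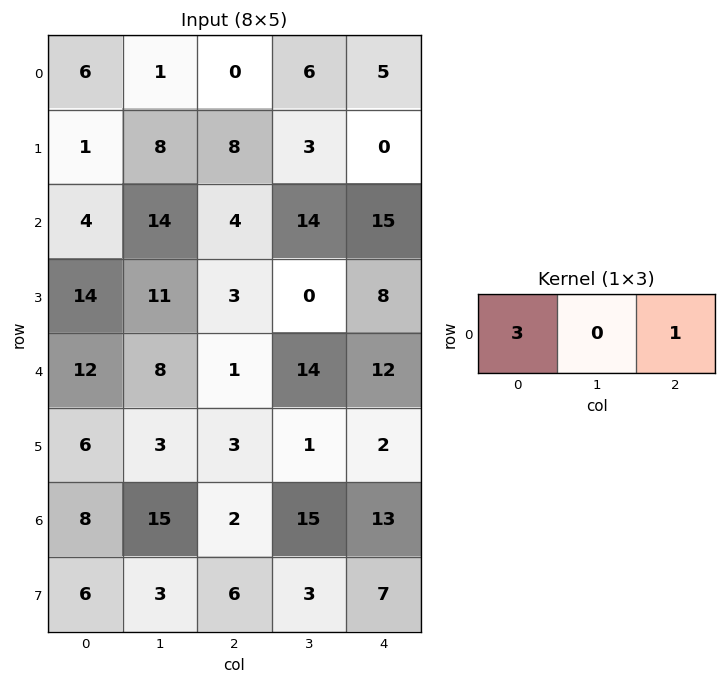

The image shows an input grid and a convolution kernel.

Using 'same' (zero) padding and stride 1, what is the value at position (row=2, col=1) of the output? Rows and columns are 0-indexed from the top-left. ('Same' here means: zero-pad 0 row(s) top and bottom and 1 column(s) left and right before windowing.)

The receptive field on the zero-padded input at this output position is [4 14 4]. Elementwise product with the kernel and sum: 4·3 + 4·1.

16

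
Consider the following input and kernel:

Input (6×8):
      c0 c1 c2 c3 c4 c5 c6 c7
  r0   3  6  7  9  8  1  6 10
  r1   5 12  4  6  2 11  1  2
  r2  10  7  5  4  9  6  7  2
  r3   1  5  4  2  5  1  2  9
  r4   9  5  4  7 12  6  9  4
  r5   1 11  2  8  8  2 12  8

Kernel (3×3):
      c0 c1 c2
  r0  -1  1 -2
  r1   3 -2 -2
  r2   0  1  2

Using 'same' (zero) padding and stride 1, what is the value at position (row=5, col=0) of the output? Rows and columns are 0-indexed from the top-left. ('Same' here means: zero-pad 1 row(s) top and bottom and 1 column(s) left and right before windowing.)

-25

The receptive field on the zero-padded input at this output position is [0 9 5 / 0 1 11 / 0 0 0]. Elementwise product with the kernel and sum: 0·-1 + 9·1 + 5·-2 + 0·3 + 1·-2 + 11·-2 + 0·1 + 0·2.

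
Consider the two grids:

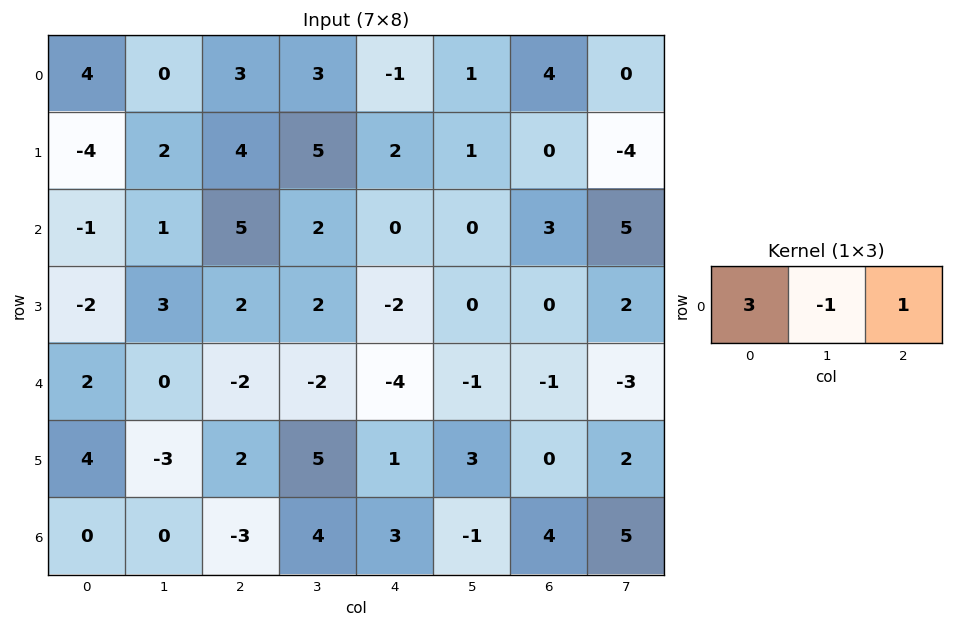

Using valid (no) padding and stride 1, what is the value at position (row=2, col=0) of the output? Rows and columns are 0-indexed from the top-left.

1

The receptive field on the input at this output position is [-1 1 5]. Elementwise product with the kernel and sum: -1·3 + 1·-1 + 5·1.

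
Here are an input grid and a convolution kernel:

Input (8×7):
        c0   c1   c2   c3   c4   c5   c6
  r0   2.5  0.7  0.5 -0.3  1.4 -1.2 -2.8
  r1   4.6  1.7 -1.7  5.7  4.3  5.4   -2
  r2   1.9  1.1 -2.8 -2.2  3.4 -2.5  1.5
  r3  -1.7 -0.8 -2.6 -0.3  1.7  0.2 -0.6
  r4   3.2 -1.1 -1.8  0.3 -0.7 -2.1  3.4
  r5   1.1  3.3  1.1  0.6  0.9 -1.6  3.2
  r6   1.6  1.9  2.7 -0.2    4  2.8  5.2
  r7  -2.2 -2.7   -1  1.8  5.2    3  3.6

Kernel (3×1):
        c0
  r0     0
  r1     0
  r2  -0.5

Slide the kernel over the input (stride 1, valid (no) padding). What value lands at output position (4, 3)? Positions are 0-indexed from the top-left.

The receptive field on the input at this output position is [0.3 / 0.6 / -0.2]. Elementwise product with the kernel and sum: -0.2·-0.5.

0.1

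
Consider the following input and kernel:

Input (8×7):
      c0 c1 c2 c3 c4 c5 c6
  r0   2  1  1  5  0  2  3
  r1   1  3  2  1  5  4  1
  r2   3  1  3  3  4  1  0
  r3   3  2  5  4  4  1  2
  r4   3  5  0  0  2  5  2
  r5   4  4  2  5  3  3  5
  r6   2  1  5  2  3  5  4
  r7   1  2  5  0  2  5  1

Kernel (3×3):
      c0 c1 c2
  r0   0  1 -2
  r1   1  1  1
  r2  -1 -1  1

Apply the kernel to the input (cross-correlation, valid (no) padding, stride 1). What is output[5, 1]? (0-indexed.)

The receptive field on the input at this output position is [4 2 5 / 1 5 2 / 2 5 0]. Elementwise product with the kernel and sum: 2·1 + 5·-2 + 1·1 + 5·1 + 2·1 + 2·-1 + 5·-1 + 0·1.

-7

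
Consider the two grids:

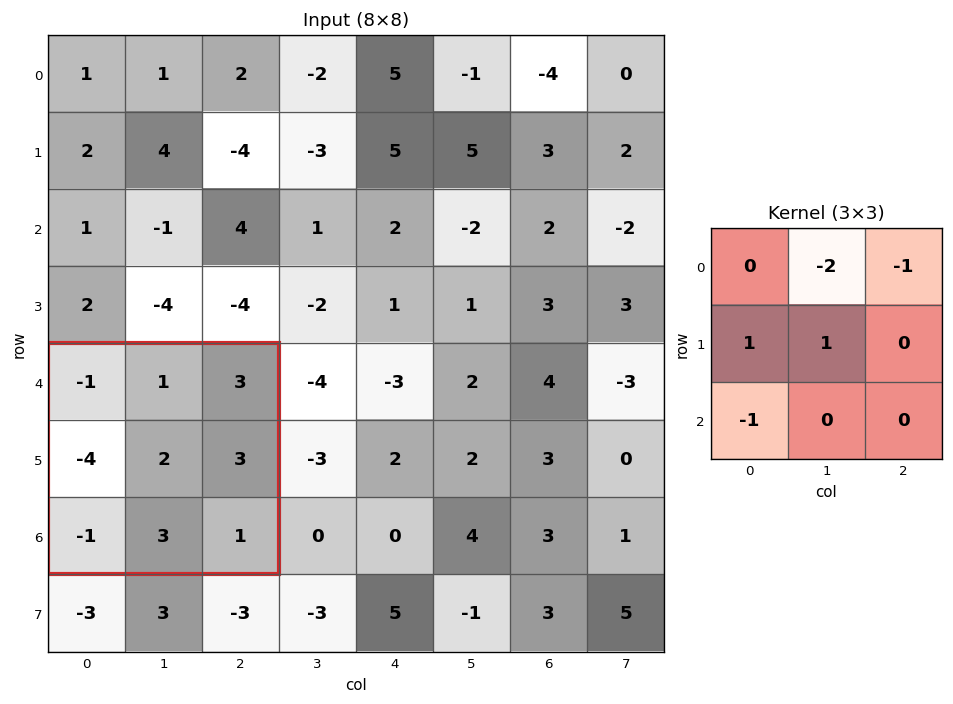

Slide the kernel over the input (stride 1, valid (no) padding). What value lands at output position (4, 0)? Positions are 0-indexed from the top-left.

The receptive field on the input at this output position is [-1 1 3 / -4 2 3 / -1 3 1]. Elementwise product with the kernel and sum: 1·-2 + 3·-1 + -4·1 + 2·1 + -1·-1.

-6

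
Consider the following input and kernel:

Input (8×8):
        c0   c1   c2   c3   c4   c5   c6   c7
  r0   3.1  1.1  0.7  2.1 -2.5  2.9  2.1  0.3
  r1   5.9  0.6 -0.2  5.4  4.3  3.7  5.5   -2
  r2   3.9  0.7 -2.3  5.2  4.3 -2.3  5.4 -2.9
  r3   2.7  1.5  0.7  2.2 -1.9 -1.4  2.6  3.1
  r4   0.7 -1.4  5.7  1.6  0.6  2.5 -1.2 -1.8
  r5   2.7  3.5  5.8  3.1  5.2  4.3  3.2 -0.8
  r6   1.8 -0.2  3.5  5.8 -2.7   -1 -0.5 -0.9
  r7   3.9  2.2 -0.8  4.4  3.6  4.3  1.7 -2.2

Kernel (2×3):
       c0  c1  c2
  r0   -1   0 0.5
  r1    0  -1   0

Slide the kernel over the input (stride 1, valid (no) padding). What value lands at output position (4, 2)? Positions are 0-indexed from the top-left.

The receptive field on the input at this output position is [5.7 1.6 0.6 / 5.8 3.1 5.2]. Elementwise product with the kernel and sum: 5.7·-1 + 0.6·0.5 + 3.1·-1.

-8.5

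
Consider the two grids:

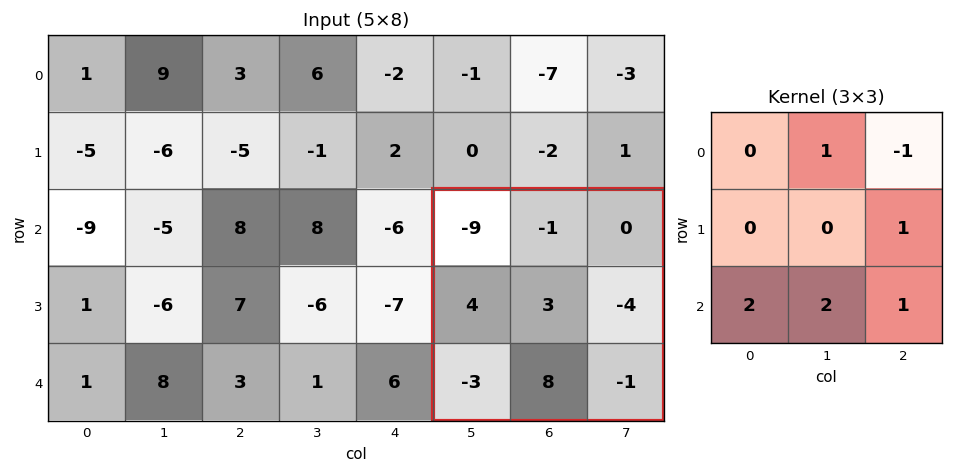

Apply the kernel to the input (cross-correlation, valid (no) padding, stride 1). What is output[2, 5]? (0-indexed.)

The receptive field on the input at this output position is [-9 -1 0 / 4 3 -4 / -3 8 -1]. Elementwise product with the kernel and sum: -1·1 + 0·-1 + -4·1 + -3·2 + 8·2 + -1·1.

4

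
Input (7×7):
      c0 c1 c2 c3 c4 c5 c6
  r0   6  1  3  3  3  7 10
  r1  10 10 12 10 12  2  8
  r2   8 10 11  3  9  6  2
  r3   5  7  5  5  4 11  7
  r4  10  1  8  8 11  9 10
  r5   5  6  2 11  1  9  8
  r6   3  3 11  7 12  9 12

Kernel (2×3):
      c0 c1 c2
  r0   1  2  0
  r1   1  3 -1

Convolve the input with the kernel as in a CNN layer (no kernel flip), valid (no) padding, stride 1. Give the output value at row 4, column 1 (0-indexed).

18

The receptive field on the input at this output position is [1 8 8 / 6 2 11]. Elementwise product with the kernel and sum: 1·1 + 8·2 + 6·1 + 2·3 + 11·-1.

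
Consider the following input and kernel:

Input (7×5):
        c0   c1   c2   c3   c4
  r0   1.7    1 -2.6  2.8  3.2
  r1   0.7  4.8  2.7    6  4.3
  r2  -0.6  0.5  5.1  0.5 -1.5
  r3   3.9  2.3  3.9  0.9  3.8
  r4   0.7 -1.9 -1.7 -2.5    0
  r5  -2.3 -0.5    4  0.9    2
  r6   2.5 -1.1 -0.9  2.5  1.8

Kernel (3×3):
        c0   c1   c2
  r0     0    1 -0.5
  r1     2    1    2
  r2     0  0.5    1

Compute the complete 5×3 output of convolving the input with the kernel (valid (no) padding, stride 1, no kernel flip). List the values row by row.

Output[0,0]: The receptive field on the input at this output position is [1.7 1 -2.6 / 0.7 4.8 2.7 / -0.6 0.5 5.1]. Elementwise product with the kernel and sum: 1·1 + -2.6·-0.5 + 0.7·2 + 4.8·1 + 2.7·2 + 0.5·0.5 + 5.1·1.

19.25 23.35 19.95
18 9.65 15.8
13.2 11.8 16.3
0.2 -4.15 -4.45
0.4 6.4 13.45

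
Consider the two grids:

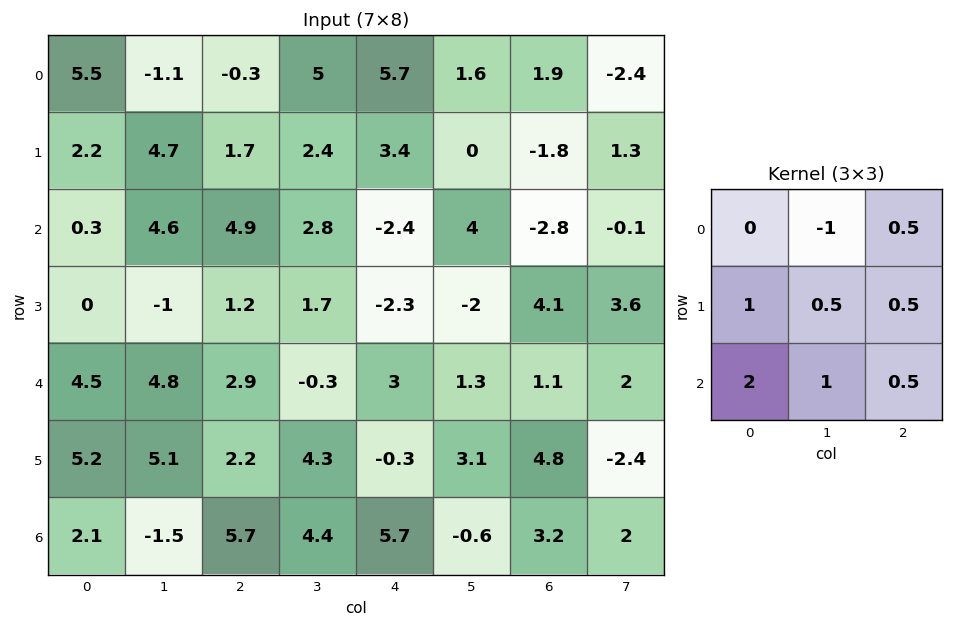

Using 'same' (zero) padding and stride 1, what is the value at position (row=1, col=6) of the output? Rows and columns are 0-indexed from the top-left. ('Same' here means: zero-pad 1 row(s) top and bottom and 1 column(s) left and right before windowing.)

The receptive field on the zero-padded input at this output position is [1.6 1.9 -2.4 / 0 -1.8 1.3 / 4 -2.8 -0.1]. Elementwise product with the kernel and sum: 1.9·-1 + -2.4·0.5 + 0·1 + -1.8·0.5 + 1.3·0.5 + 4·2 + -2.8·1 + -0.1·0.5.

1.8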